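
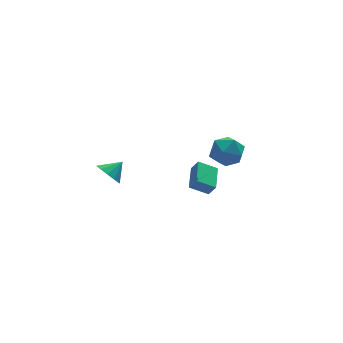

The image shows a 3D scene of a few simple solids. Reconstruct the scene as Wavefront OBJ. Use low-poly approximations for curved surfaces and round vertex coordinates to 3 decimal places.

v 1.254 -3.079 1.364
v 0.185 -2.727 1.994
v 1.998 -1.508 1.747
v 0.929 -1.156 2.377
v 1.571 -3.404 2.083
v 0.502 -3.052 2.713
v 2.315 -1.833 2.466
v 1.246 -1.481 3.096
v -4.279 -1.567 3.498
v -3.912 -1.084 2.819
v -3.321 -1.333 4.182
v -4.19 -0.755 3.097
v -4.496 -0.683 3.501
v -4.734 -0.892 3.905
v -4.827 -1.315 4.18
v -4.746 -1.818 4.238
v -4.517 -2.241 4.061
v -4.212 -2.45 3.706
v -3.929 -2.379 3.284
v -3.757 -2.05 2.931
v -3.75 -1.567 2.757
v 3.069 0.527 3.141
v 4.136 1.014 2.848
v 3.264 -0.774 1.692
v 4.331 -0.287 1.399
v 4.21 -0.897 2.436
v 4.089 -0.093 3.331
v 3.311 0.333 1.209
v 3.19 1.137 2.104
v 4.286 0.894 1.654
v 4.841 0.134 2.412
v 2.559 0.106 2.128
v 3.114 -0.654 2.886
f 2 4 1
f 5 2 1
f 1 4 3
f 3 5 1
f 2 8 4
f 6 2 5
f 6 8 2
f 4 8 3
f 7 5 3
f 3 8 7
f 7 6 5
f 8 6 7
f 10 9 12
f 10 12 11
f 12 9 13
f 12 13 11
f 13 9 14
f 13 14 11
f 14 9 15
f 14 15 11
f 15 9 16
f 15 16 11
f 16 9 17
f 16 17 11
f 17 9 18
f 17 18 11
f 18 9 19
f 18 19 11
f 19 9 20
f 19 20 11
f 20 9 21
f 20 21 11
f 21 9 10
f 21 10 11
f 22 33 27
f 22 27 23
f 22 23 29
f 22 29 32
f 22 32 33
f 23 27 31
f 27 33 26
f 33 32 24
f 32 29 28
f 29 23 30
f 25 31 26
f 25 26 24
f 25 24 28
f 25 28 30
f 25 30 31
f 26 31 27
f 24 26 33
f 28 24 32
f 30 28 29
f 31 30 23



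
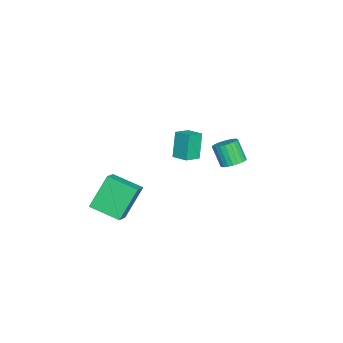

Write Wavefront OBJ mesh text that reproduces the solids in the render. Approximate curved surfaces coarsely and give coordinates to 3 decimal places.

v -2.791 0.793 -3.46
v -3.305 0.787 -2.19
v -2.406 1.5 -3.3
v -2.921 1.493 -2.03
v -2.119 0.367 -3.19
v -2.634 0.36 -1.92
v -1.735 1.073 -3.03
v -2.249 1.067 -1.76
v -0.387 3.45 -1.808
v 0.022 3.749 -1.524
v -0.305 3.288 -0.569
v -0.713 2.99 -0.852
v -0.152 3.893 -1.514
v -0.479 3.432 -0.559
v -0.363 3.969 -1.549
v -0.69 3.508 -0.594
v -0.576 3.967 -1.624
v -0.903 3.506 -0.668
v -0.761 3.886 -1.726
v -1.088 3.425 -0.771
v -0.889 3.738 -1.841
v -1.216 3.278 -0.885
v -0.94 3.547 -1.951
v -1.267 3.086 -0.995
v -0.907 3.341 -2.039
v -1.234 2.88 -1.083
v -0.795 3.152 -2.091
v -1.122 2.691 -1.136
v -0.621 3.008 -2.101
v -0.948 2.547 -1.146
v -0.41 2.932 -2.066
v -0.737 2.471 -1.111
v -0.197 2.934 -1.992
v -0.524 2.473 -1.036
v -0.012 3.015 -1.889
v -0.339 2.554 -0.934
v 0.116 3.162 -1.775
v -0.211 2.702 -0.819
v 0.167 3.354 -1.665
v -0.16 2.893 -0.709
v 0.134 3.56 -1.577
v -0.193 3.099 -0.621
v 2.708 -1.738 -3.137
v 1.918 -1.166 -1.707
v 2.959 -0.379 -3.542
v 2.169 0.193 -2.112
v 3.511 -1.753 -2.688
v 2.721 -1.181 -1.258
v 3.762 -0.394 -3.093
v 2.972 0.178 -1.663
f 2 4 1
f 5 2 1
f 1 4 3
f 3 5 1
f 2 8 4
f 6 2 5
f 6 8 2
f 4 8 3
f 7 5 3
f 3 8 7
f 7 6 5
f 8 6 7
f 10 9 13
f 10 13 11
f 11 13 14
f 11 14 12
f 13 9 15
f 13 15 14
f 14 15 16
f 14 16 12
f 15 9 17
f 15 17 16
f 16 17 18
f 16 18 12
f 17 9 19
f 17 19 18
f 18 19 20
f 18 20 12
f 19 9 21
f 19 21 20
f 20 21 22
f 20 22 12
f 21 9 23
f 21 23 22
f 22 23 24
f 22 24 12
f 23 9 25
f 23 25 24
f 24 25 26
f 24 26 12
f 25 9 27
f 25 27 26
f 26 27 28
f 26 28 12
f 27 9 29
f 27 29 28
f 28 29 30
f 28 30 12
f 29 9 31
f 29 31 30
f 30 31 32
f 30 32 12
f 31 9 33
f 31 33 32
f 32 33 34
f 32 34 12
f 33 9 35
f 33 35 34
f 34 35 36
f 34 36 12
f 35 9 37
f 35 37 36
f 36 37 38
f 36 38 12
f 37 9 39
f 37 39 38
f 38 39 40
f 38 40 12
f 39 9 41
f 39 41 40
f 40 41 42
f 40 42 12
f 41 9 10
f 41 10 42
f 42 10 11
f 42 11 12
f 44 46 43
f 47 44 43
f 43 46 45
f 45 47 43
f 44 50 46
f 48 44 47
f 48 50 44
f 46 50 45
f 49 47 45
f 45 50 49
f 49 48 47
f 50 48 49



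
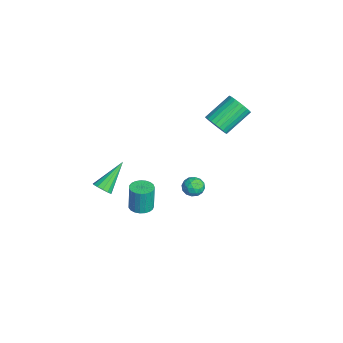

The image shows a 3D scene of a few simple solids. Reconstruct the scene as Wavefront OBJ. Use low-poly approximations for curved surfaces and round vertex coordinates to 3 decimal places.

v 2.558 -2.291 1.336
v 3.134 -1.91 1.35
v 3.057 -1.849 2.957
v 2.482 -2.229 2.944
v 2.93 -1.709 1.332
v 2.853 -1.648 2.939
v 2.662 -1.609 1.316
v 2.585 -1.548 2.923
v 2.376 -1.626 1.303
v 2.299 -1.565 2.91
v 2.121 -1.758 1.295
v 2.044 -1.697 2.902
v 1.942 -1.983 1.295
v 1.865 -1.922 2.902
v 1.87 -2.26 1.302
v 1.793 -2.199 2.909
v 1.917 -2.543 1.315
v 1.84 -2.482 2.922
v 2.074 -2.782 1.332
v 1.997 -2.721 2.939
v 2.316 -2.936 1.349
v 2.239 -2.875 2.956
v 2.599 -2.979 1.365
v 2.522 -2.918 2.972
v 2.875 -2.902 1.375
v 2.798 -2.841 2.982
v 3.097 -2.72 1.379
v 3.02 -2.659 2.986
v 3.225 -2.463 1.375
v 3.148 -2.402 2.982
v 3.238 -2.177 1.365
v 3.162 -2.116 2.972
v -1.569 1.608 -1.159
v -1.207 1.83 -0.597
v -1.113 0.57 -1.043
v -0.751 0.792 -0.481
v -1.451 0.727 -0.446
v -1.734 1.368 -0.517
v -0.586 1.032 -1.123
v -0.869 1.673 -1.194
v -0.6 1.474 -0.574
v -1.134 1.285 -0.156
v -1.186 1.115 -1.484
v -1.72 0.926 -1.066
v -1.429 1.81 -0.888
v -0.891 0.59 -0.752
v -1.303 0.552 -0.731
v -1.09 0.682 -0.401
v -1.738 1.539 -0.841
v -1.525 1.669 -0.511
v -1.668 1.021 -0.422
v -0.795 0.731 -1.129
v -0.582 0.861 -0.799
v -1.23 1.718 -1.239
v -1.017 1.848 -0.909
v -0.652 1.379 -1.218
v -0.859 1.731 -0.544
v -0.59 1.121 -0.476
v -0.494 1.262 -0.854
v -0.66 1.639 -0.896
v -1.173 1.62 -0.298
v -0.904 1.01 -0.23
v -1.316 0.972 -0.21
v -1.482 1.349 -0.252
v -0.816 1.411 -0.285
v -1.416 1.39 -1.41
v -1.147 0.78 -1.342
v -0.838 1.051 -1.388
v -1.004 1.428 -1.43
v -1.73 1.279 -1.164
v -1.461 0.669 -1.096
v -1.66 0.761 -0.744
v -1.826 1.138 -0.786
v -1.504 0.989 -1.355
v -2.527 2.703 3.311
v -1.964 2.565 3.905
v -2.729 4.079 4.983
v -3.293 4.217 4.389
v -1.807 2.778 3.717
v -2.573 4.292 4.795
v -1.76 2.979 3.468
v -2.526 4.493 4.546
v -1.83 3.138 3.195
v -2.596 4.652 4.273
v -2.006 3.231 2.939
v -2.772 4.745 4.017
v -2.261 3.244 2.74
v -3.027 4.758 3.818
v -2.557 3.174 2.628
v -3.323 4.688 3.706
v -2.848 3.033 2.62
v -3.614 4.547 3.698
v -3.091 2.841 2.717
v -3.856 4.355 3.795
v -3.247 2.628 2.905
v -4.013 4.142 3.983
v -3.294 2.427 3.154
v -4.06 3.941 4.232
v -3.224 2.268 3.427
v -3.99 3.782 4.505
v -3.048 2.175 3.683
v -3.814 3.689 4.761
v -2.793 2.162 3.882
v -3.559 3.676 4.96
v -2.497 2.232 3.994
v -3.263 3.746 5.072
v -2.206 2.373 4.002
v -2.972 3.887 5.08
v -0.202 -4.091 0.614
v 0.076 -4.383 1.085
v -1.158 -2.789 1.986
v 0.291 -4.125 0.989
v 0.349 -3.856 0.774
v 0.232 -3.661 0.508
v -0.022 -3.604 0.276
v -0.334 -3.701 0.151
v -0.603 -3.922 0.173
v -0.745 -4.197 0.335
v -0.715 -4.438 0.586
v -0.521 -4.57 0.845
v -0.226 -4.549 1.031
f 2 1 5
f 2 5 3
f 3 5 6
f 3 6 4
f 5 1 7
f 5 7 6
f 6 7 8
f 6 8 4
f 7 1 9
f 7 9 8
f 8 9 10
f 8 10 4
f 9 1 11
f 9 11 10
f 10 11 12
f 10 12 4
f 11 1 13
f 11 13 12
f 12 13 14
f 12 14 4
f 13 1 15
f 13 15 14
f 14 15 16
f 14 16 4
f 15 1 17
f 15 17 16
f 16 17 18
f 16 18 4
f 17 1 19
f 17 19 18
f 18 19 20
f 18 20 4
f 19 1 21
f 19 21 20
f 20 21 22
f 20 22 4
f 21 1 23
f 21 23 22
f 22 23 24
f 22 24 4
f 23 1 25
f 23 25 24
f 24 25 26
f 24 26 4
f 25 1 27
f 25 27 26
f 26 27 28
f 26 28 4
f 27 1 29
f 27 29 28
f 28 29 30
f 28 30 4
f 29 1 31
f 29 31 30
f 30 31 32
f 30 32 4
f 31 1 2
f 31 2 32
f 32 2 3
f 32 3 4
f 33 70 49
f 70 44 73
f 49 73 38
f 70 73 49
f 33 49 45
f 49 38 50
f 45 50 34
f 49 50 45
f 33 45 54
f 45 34 55
f 54 55 40
f 45 55 54
f 33 54 66
f 54 40 69
f 66 69 43
f 54 69 66
f 33 66 70
f 66 43 74
f 70 74 44
f 66 74 70
f 34 50 61
f 50 38 64
f 61 64 42
f 50 64 61
f 38 73 51
f 73 44 72
f 51 72 37
f 73 72 51
f 44 74 71
f 74 43 67
f 71 67 35
f 74 67 71
f 43 69 68
f 69 40 56
f 68 56 39
f 69 56 68
f 40 55 60
f 55 34 57
f 60 57 41
f 55 57 60
f 36 62 48
f 62 42 63
f 48 63 37
f 62 63 48
f 36 48 46
f 48 37 47
f 46 47 35
f 48 47 46
f 36 46 53
f 46 35 52
f 53 52 39
f 46 52 53
f 36 53 58
f 53 39 59
f 58 59 41
f 53 59 58
f 36 58 62
f 58 41 65
f 62 65 42
f 58 65 62
f 37 63 51
f 63 42 64
f 51 64 38
f 63 64 51
f 35 47 71
f 47 37 72
f 71 72 44
f 47 72 71
f 39 52 68
f 52 35 67
f 68 67 43
f 52 67 68
f 41 59 60
f 59 39 56
f 60 56 40
f 59 56 60
f 42 65 61
f 65 41 57
f 61 57 34
f 65 57 61
f 76 75 79
f 76 79 77
f 77 79 80
f 77 80 78
f 79 75 81
f 79 81 80
f 80 81 82
f 80 82 78
f 81 75 83
f 81 83 82
f 82 83 84
f 82 84 78
f 83 75 85
f 83 85 84
f 84 85 86
f 84 86 78
f 85 75 87
f 85 87 86
f 86 87 88
f 86 88 78
f 87 75 89
f 87 89 88
f 88 89 90
f 88 90 78
f 89 75 91
f 89 91 90
f 90 91 92
f 90 92 78
f 91 75 93
f 91 93 92
f 92 93 94
f 92 94 78
f 93 75 95
f 93 95 94
f 94 95 96
f 94 96 78
f 95 75 97
f 95 97 96
f 96 97 98
f 96 98 78
f 97 75 99
f 97 99 98
f 98 99 100
f 98 100 78
f 99 75 101
f 99 101 100
f 100 101 102
f 100 102 78
f 101 75 103
f 101 103 102
f 102 103 104
f 102 104 78
f 103 75 105
f 103 105 104
f 104 105 106
f 104 106 78
f 105 75 107
f 105 107 106
f 106 107 108
f 106 108 78
f 107 75 76
f 107 76 108
f 108 76 77
f 108 77 78
f 110 109 112
f 110 112 111
f 112 109 113
f 112 113 111
f 113 109 114
f 113 114 111
f 114 109 115
f 114 115 111
f 115 109 116
f 115 116 111
f 116 109 117
f 116 117 111
f 117 109 118
f 117 118 111
f 118 109 119
f 118 119 111
f 119 109 120
f 119 120 111
f 120 109 121
f 120 121 111
f 121 109 110
f 121 110 111



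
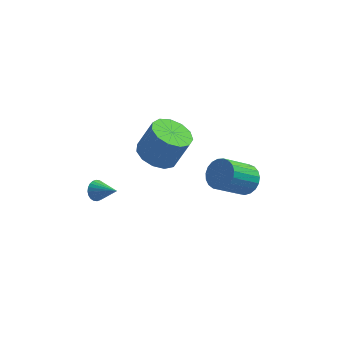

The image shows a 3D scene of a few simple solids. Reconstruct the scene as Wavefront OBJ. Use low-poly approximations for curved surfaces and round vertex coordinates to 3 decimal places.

v -0.002 3.389 -3.71
v 0.98 3.362 -4.157
v 1.705 3.563 -2.577
v 0.722 3.591 -2.13
v 0.81 3.946 -4.154
v 1.535 4.147 -2.574
v 0.382 4.353 -4.009
v 1.106 4.555 -2.429
v -0.169 4.455 -3.77
v 0.556 4.656 -2.19
v -0.666 4.218 -3.511
v 0.059 4.419 -1.931
v -0.953 3.718 -3.316
v -0.228 3.919 -1.736
v -0.938 3.114 -3.246
v -0.213 3.315 -1.666
v -0.626 2.597 -3.323
v 0.099 2.798 -1.743
v -0.116 2.332 -3.523
v 0.609 2.533 -1.943
v 0.43 2.402 -3.783
v 1.155 2.604 -2.203
v 0.839 2.786 -4.019
v 1.563 2.988 -2.439
v 4.243 2.609 -4.593
v 4.883 2.119 -4.322
v 3.697 1.282 -3.036
v 3.057 1.771 -3.307
v 4.912 2.402 -4.111
v 3.726 1.564 -2.825
v 4.825 2.72 -3.984
v 3.639 1.882 -2.698
v 4.638 3.019 -3.962
v 3.452 2.181 -2.676
v 4.382 3.247 -4.049
v 3.196 2.409 -2.763
v 4.103 3.365 -4.23
v 2.916 2.527 -2.944
v 3.847 3.352 -4.474
v 2.661 2.514 -3.188
v 3.661 3.21 -4.739
v 2.474 2.373 -3.453
v 3.574 2.965 -4.978
v 2.388 2.127 -3.692
v 3.604 2.658 -5.151
v 2.417 1.82 -3.865
v 3.744 2.343 -5.227
v 2.557 1.505 -3.941
v 3.97 2.073 -5.194
v 2.784 1.235 -3.908
v 4.244 1.896 -5.057
v 3.057 1.059 -3.77
v 4.517 1.843 -4.839
v 3.331 1.005 -3.553
v 4.743 1.922 -4.579
v 3.557 1.084 -3.293
v -2.552 0.462 -3.634
v -2.224 0.92 -3.722
v -1.548 -0.122 -2.946
v -2.324 0.975 -3.531
v -2.458 0.951 -3.355
v -2.607 0.853 -3.222
v -2.747 0.695 -3.151
v -2.857 0.502 -3.154
v -2.921 0.303 -3.23
v -2.929 0.128 -3.367
v -2.879 0.004 -3.545
v -2.78 -0.05 -3.737
v -2.646 -0.026 -3.912
v -2.497 0.072 -4.046
v -2.357 0.23 -4.116
v -2.246 0.423 -4.113
v -2.182 0.622 -4.038
v -2.175 0.797 -3.9
f 2 1 5
f 2 5 3
f 3 5 6
f 3 6 4
f 5 1 7
f 5 7 6
f 6 7 8
f 6 8 4
f 7 1 9
f 7 9 8
f 8 9 10
f 8 10 4
f 9 1 11
f 9 11 10
f 10 11 12
f 10 12 4
f 11 1 13
f 11 13 12
f 12 13 14
f 12 14 4
f 13 1 15
f 13 15 14
f 14 15 16
f 14 16 4
f 15 1 17
f 15 17 16
f 16 17 18
f 16 18 4
f 17 1 19
f 17 19 18
f 18 19 20
f 18 20 4
f 19 1 21
f 19 21 20
f 20 21 22
f 20 22 4
f 21 1 23
f 21 23 22
f 22 23 24
f 22 24 4
f 23 1 2
f 23 2 24
f 24 2 3
f 24 3 4
f 26 25 29
f 26 29 27
f 27 29 30
f 27 30 28
f 29 25 31
f 29 31 30
f 30 31 32
f 30 32 28
f 31 25 33
f 31 33 32
f 32 33 34
f 32 34 28
f 33 25 35
f 33 35 34
f 34 35 36
f 34 36 28
f 35 25 37
f 35 37 36
f 36 37 38
f 36 38 28
f 37 25 39
f 37 39 38
f 38 39 40
f 38 40 28
f 39 25 41
f 39 41 40
f 40 41 42
f 40 42 28
f 41 25 43
f 41 43 42
f 42 43 44
f 42 44 28
f 43 25 45
f 43 45 44
f 44 45 46
f 44 46 28
f 45 25 47
f 45 47 46
f 46 47 48
f 46 48 28
f 47 25 49
f 47 49 48
f 48 49 50
f 48 50 28
f 49 25 51
f 49 51 50
f 50 51 52
f 50 52 28
f 51 25 53
f 51 53 52
f 52 53 54
f 52 54 28
f 53 25 55
f 53 55 54
f 54 55 56
f 54 56 28
f 55 25 26
f 55 26 56
f 56 26 27
f 56 27 28
f 58 57 60
f 58 60 59
f 60 57 61
f 60 61 59
f 61 57 62
f 61 62 59
f 62 57 63
f 62 63 59
f 63 57 64
f 63 64 59
f 64 57 65
f 64 65 59
f 65 57 66
f 65 66 59
f 66 57 67
f 66 67 59
f 67 57 68
f 67 68 59
f 68 57 69
f 68 69 59
f 69 57 70
f 69 70 59
f 70 57 71
f 70 71 59
f 71 57 72
f 71 72 59
f 72 57 73
f 72 73 59
f 73 57 74
f 73 74 59
f 74 57 58
f 74 58 59



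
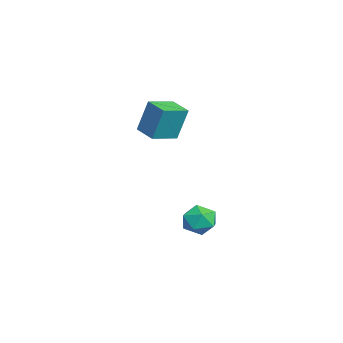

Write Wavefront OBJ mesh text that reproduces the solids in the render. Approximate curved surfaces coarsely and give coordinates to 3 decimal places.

v -1.015 0.897 -3.593
v -0.224 1.373 -3.304
v -0.116 -0.133 -4.356
v 0.675 0.343 -4.067
v 0.142 -0.144 -3.424
v -0.413 0.492 -2.952
v 0.073 0.748 -4.708
v -0.482 1.384 -4.236
v 0.449 1.281 -3.993
v 0.491 0.73 -3.2
v -0.831 0.51 -4.46
v -0.789 -0.041 -3.667
v -2.05 -2.319 1.373
v -1.973 -1.78 3.193
v -2.984 -1.147 1.065
v -2.907 -0.608 2.885
v -1.053 -1.592 1.115
v -0.976 -1.053 2.935
v -1.987 -0.42 0.807
v -1.91 0.119 2.627
f 1 12 6
f 1 6 2
f 1 2 8
f 1 8 11
f 1 11 12
f 2 6 10
f 6 12 5
f 12 11 3
f 11 8 7
f 8 2 9
f 4 10 5
f 4 5 3
f 4 3 7
f 4 7 9
f 4 9 10
f 5 10 6
f 3 5 12
f 7 3 11
f 9 7 8
f 10 9 2
f 14 16 13
f 17 14 13
f 13 16 15
f 15 17 13
f 14 20 16
f 18 14 17
f 18 20 14
f 16 20 15
f 19 17 15
f 15 20 19
f 19 18 17
f 20 18 19



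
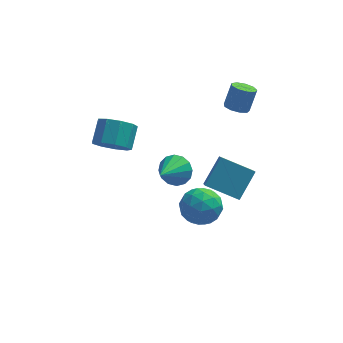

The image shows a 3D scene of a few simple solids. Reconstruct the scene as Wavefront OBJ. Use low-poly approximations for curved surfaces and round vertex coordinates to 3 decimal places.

v 0.703 1.903 -1.165
v 1.496 2.932 -0.051
v 0.698 3.066 -2.235
v 1.49 4.094 -1.121
v 2.29 1.346 -1.779
v 3.082 2.374 -0.665
v 2.284 2.508 -2.849
v 3.077 3.537 -1.735
v -3.61 3.189 0.742
v -2.882 2.676 1.127
v -2.582 3.698 1.923
v -3.31 4.211 1.538
v -2.665 3.02 0.603
v -2.365 4.042 1.399
v -2.89 3.443 0.144
v -2.59 4.465 0.94
v -3.452 3.747 -0.035
v -3.152 4.77 0.76
v -4.088 3.79 0.15
v -3.788 4.813 0.945
v -4.5 3.552 0.612
v -4.2 4.574 1.407
v -4.496 3.143 1.135
v -4.196 4.166 1.93
v -4.077 2.756 1.474
v -3.777 3.779 2.27
v -3.44 2.572 1.471
v -3.14 3.594 2.267
v -0.644 2.65 -0.693
v 0.017 2.67 -0.127
v -1.396 1.37 0.233
v -0.283 2.964 0.035
v -0.681 3.173 0.002
v -1.068 3.243 -0.217
v -1.342 3.154 -0.563
v -1.429 2.93 -0.944
v -1.305 2.631 -1.258
v -1.004 2.337 -1.42
v -0.607 2.127 -1.387
v -0.22 2.058 -1.168
v 0.054 2.147 -0.822
v 0.141 2.371 -0.441
v 2.217 3.636 3.04
v 2.819 3.57 2.869
v 3.186 4.018 3.989
v 2.583 4.084 4.16
v 2.677 3.962 2.759
v 3.044 4.409 3.879
v 2.319 4.201 2.781
v 2.686 4.649 3.9
v 1.913 4.176 2.924
v 2.28 4.624 4.043
v 1.65 3.898 3.121
v 2.016 4.346 4.241
v 1.651 3.498 3.281
v 2.018 3.946 4.4
v 1.917 3.162 3.328
v 2.284 3.61 4.447
v 2.323 3.048 3.24
v 2.69 3.496 4.36
v 2.68 3.21 3.059
v 3.046 3.657 4.179
v 0.426 -0.12 -0.279
v 1.031 -0.297 0.563
v -0.271 -1.663 -0.103
v 0.334 -1.84 0.739
v -0.438 -1.128 0.787
v -0.007 -0.174 0.678
v 0.767 -1.786 -0.218
v 1.198 -0.832 -0.327
v 1.242 -1.327 0.6
v 0.497 -0.92 1.221
v 0.263 -1.04 -0.761
v -0.482 -0.633 -0.14
v 0.789 -0.073 0.127
v -0.029 -1.887 0.333
v -0.483 -1.468 0.361
v -0.127 -1.572 0.856
v 0.179 -0.001 0.194
v 0.535 -0.105 0.689
v -0.328 -0.593 0.82
v 0.225 -1.855 -0.229
v 0.581 -1.959 0.266
v 0.887 -0.388 -0.396
v 1.243 -0.492 0.099
v 1.088 -1.367 -0.36
v 1.269 -0.783 0.643
v 0.86 -1.689 0.747
v 1.114 -1.657 0.184
v 1.367 -1.097 0.121
v 0.831 -0.543 1.008
v 0.422 -1.45 1.112
v -0.032 -1.031 1.14
v 0.221 -0.471 1.076
v 0.955 -1.149 1.03
v 0.338 -0.51 -0.652
v -0.071 -1.417 -0.548
v 0.539 -1.489 -0.616
v 0.792 -0.929 -0.68
v -0.1 -0.271 -0.287
v -0.509 -1.177 -0.183
v -0.607 -0.863 0.339
v -0.354 -0.303 0.276
v -0.195 -0.811 -0.57
f 2 4 1
f 5 2 1
f 1 4 3
f 3 5 1
f 2 8 4
f 6 2 5
f 6 8 2
f 4 8 3
f 7 5 3
f 3 8 7
f 7 6 5
f 8 6 7
f 10 9 13
f 10 13 11
f 11 13 14
f 11 14 12
f 13 9 15
f 13 15 14
f 14 15 16
f 14 16 12
f 15 9 17
f 15 17 16
f 16 17 18
f 16 18 12
f 17 9 19
f 17 19 18
f 18 19 20
f 18 20 12
f 19 9 21
f 19 21 20
f 20 21 22
f 20 22 12
f 21 9 23
f 21 23 22
f 22 23 24
f 22 24 12
f 23 9 25
f 23 25 24
f 24 25 26
f 24 26 12
f 25 9 27
f 25 27 26
f 26 27 28
f 26 28 12
f 27 9 10
f 27 10 28
f 28 10 11
f 28 11 12
f 30 29 32
f 30 32 31
f 32 29 33
f 32 33 31
f 33 29 34
f 33 34 31
f 34 29 35
f 34 35 31
f 35 29 36
f 35 36 31
f 36 29 37
f 36 37 31
f 37 29 38
f 37 38 31
f 38 29 39
f 38 39 31
f 39 29 40
f 39 40 31
f 40 29 41
f 40 41 31
f 41 29 42
f 41 42 31
f 42 29 30
f 42 30 31
f 44 43 47
f 44 47 45
f 45 47 48
f 45 48 46
f 47 43 49
f 47 49 48
f 48 49 50
f 48 50 46
f 49 43 51
f 49 51 50
f 50 51 52
f 50 52 46
f 51 43 53
f 51 53 52
f 52 53 54
f 52 54 46
f 53 43 55
f 53 55 54
f 54 55 56
f 54 56 46
f 55 43 57
f 55 57 56
f 56 57 58
f 56 58 46
f 57 43 59
f 57 59 58
f 58 59 60
f 58 60 46
f 59 43 61
f 59 61 60
f 60 61 62
f 60 62 46
f 61 43 44
f 61 44 62
f 62 44 45
f 62 45 46
f 63 100 79
f 100 74 103
f 79 103 68
f 100 103 79
f 63 79 75
f 79 68 80
f 75 80 64
f 79 80 75
f 63 75 84
f 75 64 85
f 84 85 70
f 75 85 84
f 63 84 96
f 84 70 99
f 96 99 73
f 84 99 96
f 63 96 100
f 96 73 104
f 100 104 74
f 96 104 100
f 64 80 91
f 80 68 94
f 91 94 72
f 80 94 91
f 68 103 81
f 103 74 102
f 81 102 67
f 103 102 81
f 74 104 101
f 104 73 97
f 101 97 65
f 104 97 101
f 73 99 98
f 99 70 86
f 98 86 69
f 99 86 98
f 70 85 90
f 85 64 87
f 90 87 71
f 85 87 90
f 66 92 78
f 92 72 93
f 78 93 67
f 92 93 78
f 66 78 76
f 78 67 77
f 76 77 65
f 78 77 76
f 66 76 83
f 76 65 82
f 83 82 69
f 76 82 83
f 66 83 88
f 83 69 89
f 88 89 71
f 83 89 88
f 66 88 92
f 88 71 95
f 92 95 72
f 88 95 92
f 67 93 81
f 93 72 94
f 81 94 68
f 93 94 81
f 65 77 101
f 77 67 102
f 101 102 74
f 77 102 101
f 69 82 98
f 82 65 97
f 98 97 73
f 82 97 98
f 71 89 90
f 89 69 86
f 90 86 70
f 89 86 90
f 72 95 91
f 95 71 87
f 91 87 64
f 95 87 91



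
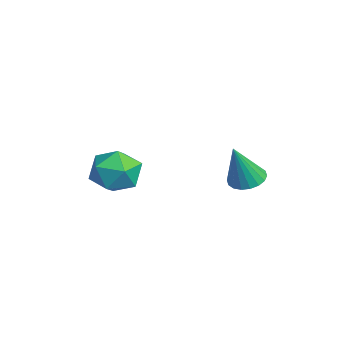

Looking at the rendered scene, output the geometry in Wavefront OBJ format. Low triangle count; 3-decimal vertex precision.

v -0.939 -0.487 -0.218
v -0.41 -0.864 -1.275
v -1.83 -2.276 -0.025
v -1.301 -2.653 -1.082
v -0.604 -2.461 -0.074
v -0.053 -1.355 -0.193
v -2.187 -1.785 -1.107
v -1.636 -0.679 -1.226
v -1.181 -1.666 -1.825
v -0.203 -2.084 -1.186
v -2.037 -1.056 -0.114
v -1.059 -1.474 0.525
v 1.376 3.359 -0.301
v 2.145 3.66 -0.386
v 1.864 2.661 1.641
v 1.961 3.944 -0.238
v 1.662 4.112 -0.102
v 1.306 4.131 -0.006
v 0.963 3.997 0.032
v 0.703 3.737 0.004
v 0.576 3.402 -0.084
v 0.607 3.058 -0.215
v 0.79 2.774 -0.364
v 1.09 2.605 -0.499
v 1.446 2.586 -0.596
v 1.788 2.72 -0.634
v 2.049 2.98 -0.606
v 2.176 3.316 -0.517
f 1 12 6
f 1 6 2
f 1 2 8
f 1 8 11
f 1 11 12
f 2 6 10
f 6 12 5
f 12 11 3
f 11 8 7
f 8 2 9
f 4 10 5
f 4 5 3
f 4 3 7
f 4 7 9
f 4 9 10
f 5 10 6
f 3 5 12
f 7 3 11
f 9 7 8
f 10 9 2
f 14 13 16
f 14 16 15
f 16 13 17
f 16 17 15
f 17 13 18
f 17 18 15
f 18 13 19
f 18 19 15
f 19 13 20
f 19 20 15
f 20 13 21
f 20 21 15
f 21 13 22
f 21 22 15
f 22 13 23
f 22 23 15
f 23 13 24
f 23 24 15
f 24 13 25
f 24 25 15
f 25 13 26
f 25 26 15
f 26 13 27
f 26 27 15
f 27 13 28
f 27 28 15
f 28 13 14
f 28 14 15



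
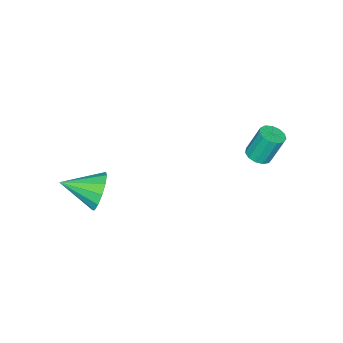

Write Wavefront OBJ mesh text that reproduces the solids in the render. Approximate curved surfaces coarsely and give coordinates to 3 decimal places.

v 1.884 -2.437 -0.333
v 2.462 -2.384 -1.22
v 2.916 -3.883 0.253
v 2.732 -2.03 -0.821
v 2.733 -1.805 -0.268
v 2.464 -1.781 0.265
v 2.011 -1.966 0.608
v 1.518 -2.3 0.652
v 1.141 -2.677 0.384
v 1 -2.979 -0.112
v 1.14 -3.109 -0.678
v 1.516 -3.025 -1.135
v 2.009 -2.755 -1.336
v -3.573 2.291 1.02
v -2.956 2.193 1.198
v -3.31 2.69 2.699
v -3.927 2.789 2.52
v -2.975 2.539 1.079
v -3.329 3.036 2.58
v -3.184 2.806 0.941
v -3.538 3.303 2.442
v -3.516 2.91 0.828
v -3.871 3.407 2.329
v -3.867 2.817 0.776
v -4.221 3.315 2.277
v -4.124 2.558 0.801
v -4.478 3.055 2.302
v -4.206 2.214 0.896
v -4.561 2.711 2.396
v -4.087 1.894 1.03
v -4.442 2.391 2.53
v -3.805 1.701 1.161
v -4.159 2.198 2.661
v -3.449 1.695 1.247
v -3.803 2.192 2.747
v -3.132 1.878 1.261
v -3.487 2.376 2.761
f 2 1 4
f 2 4 3
f 4 1 5
f 4 5 3
f 5 1 6
f 5 6 3
f 6 1 7
f 6 7 3
f 7 1 8
f 7 8 3
f 8 1 9
f 8 9 3
f 9 1 10
f 9 10 3
f 10 1 11
f 10 11 3
f 11 1 12
f 11 12 3
f 12 1 13
f 12 13 3
f 13 1 2
f 13 2 3
f 15 14 18
f 15 18 16
f 16 18 19
f 16 19 17
f 18 14 20
f 18 20 19
f 19 20 21
f 19 21 17
f 20 14 22
f 20 22 21
f 21 22 23
f 21 23 17
f 22 14 24
f 22 24 23
f 23 24 25
f 23 25 17
f 24 14 26
f 24 26 25
f 25 26 27
f 25 27 17
f 26 14 28
f 26 28 27
f 27 28 29
f 27 29 17
f 28 14 30
f 28 30 29
f 29 30 31
f 29 31 17
f 30 14 32
f 30 32 31
f 31 32 33
f 31 33 17
f 32 14 34
f 32 34 33
f 33 34 35
f 33 35 17
f 34 14 36
f 34 36 35
f 35 36 37
f 35 37 17
f 36 14 15
f 36 15 37
f 37 15 16
f 37 16 17



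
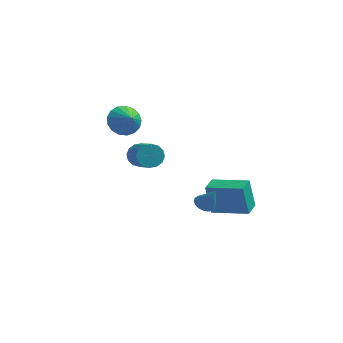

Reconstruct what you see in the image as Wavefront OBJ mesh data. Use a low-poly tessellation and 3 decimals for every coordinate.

v 2.355 -3.094 -1.073
v 2.901 -2.833 -1.308
v 2.965 -3.266 0.153
v 2.759 -2.603 -1.205
v 2.537 -2.47 -1.076
v 2.279 -2.461 -0.946
v 2.035 -2.577 -0.841
v 1.855 -2.796 -0.782
v 1.774 -3.074 -0.781
v 1.808 -3.355 -0.837
v 1.95 -3.585 -0.94
v 2.172 -3.718 -1.069
v 2.431 -3.727 -1.199
v 2.674 -3.611 -1.304
v 2.854 -3.392 -1.363
v 2.935 -3.115 -1.365
v 2.351 -1.711 -2.775
v 1.965 -1.617 -0.876
v 2.448 -0.626 -2.809
v 2.061 -0.532 -0.911
v 4.499 -1.888 -2.329
v 4.112 -1.794 -0.431
v 4.595 -0.803 -2.364
v 4.209 -0.709 -0.465
v -2.815 1.973 -1.406
v -2.388 1.769 -2.088
v -1.339 0.243 -0.976
v -1.765 0.447 -0.294
v -2.152 2.072 -1.896
v -1.103 0.546 -0.784
v -2.093 2.348 -1.572
v -1.044 0.822 -0.46
v -2.228 2.524 -1.204
v -1.178 0.998 -0.092
v -2.52 2.552 -0.89
v -1.47 1.026 0.222
v -2.891 2.425 -0.714
v -1.841 0.899 0.398
v -3.241 2.177 -0.724
v -2.192 0.651 0.388
v -3.477 1.874 -0.916
v -2.428 0.348 0.196
v -3.536 1.598 -1.24
v -2.487 0.072 -0.128
v -3.402 1.422 -1.608
v -2.352 -0.104 -0.496
v -3.11 1.394 -1.922
v -2.06 -0.132 -0.81
v -2.739 1.521 -2.098
v -1.689 -0.005 -0.986
v -3.811 2.101 1.242
v -3.137 1.929 0.442
v -3.129 1.439 1.958
v -2.959 2.35 0.662
v -2.977 2.714 1.014
v -3.185 2.938 1.419
v -3.537 2.97 1.783
v -3.952 2.803 2.023
v -4.334 2.475 2.084
v -4.596 2.061 1.952
v -4.679 1.656 1.657
v -4.562 1.354 1.267
v -4.274 1.222 0.871
v -3.879 1.292 0.56
v -3.469 1.547 0.405
f 2 1 4
f 2 4 3
f 4 1 5
f 4 5 3
f 5 1 6
f 5 6 3
f 6 1 7
f 6 7 3
f 7 1 8
f 7 8 3
f 8 1 9
f 8 9 3
f 9 1 10
f 9 10 3
f 10 1 11
f 10 11 3
f 11 1 12
f 11 12 3
f 12 1 13
f 12 13 3
f 13 1 14
f 13 14 3
f 14 1 15
f 14 15 3
f 15 1 16
f 15 16 3
f 16 1 2
f 16 2 3
f 18 20 17
f 21 18 17
f 17 20 19
f 19 21 17
f 18 24 20
f 22 18 21
f 22 24 18
f 20 24 19
f 23 21 19
f 19 24 23
f 23 22 21
f 24 22 23
f 26 25 29
f 26 29 27
f 27 29 30
f 27 30 28
f 29 25 31
f 29 31 30
f 30 31 32
f 30 32 28
f 31 25 33
f 31 33 32
f 32 33 34
f 32 34 28
f 33 25 35
f 33 35 34
f 34 35 36
f 34 36 28
f 35 25 37
f 35 37 36
f 36 37 38
f 36 38 28
f 37 25 39
f 37 39 38
f 38 39 40
f 38 40 28
f 39 25 41
f 39 41 40
f 40 41 42
f 40 42 28
f 41 25 43
f 41 43 42
f 42 43 44
f 42 44 28
f 43 25 45
f 43 45 44
f 44 45 46
f 44 46 28
f 45 25 47
f 45 47 46
f 46 47 48
f 46 48 28
f 47 25 49
f 47 49 48
f 48 49 50
f 48 50 28
f 49 25 26
f 49 26 50
f 50 26 27
f 50 27 28
f 52 51 54
f 52 54 53
f 54 51 55
f 54 55 53
f 55 51 56
f 55 56 53
f 56 51 57
f 56 57 53
f 57 51 58
f 57 58 53
f 58 51 59
f 58 59 53
f 59 51 60
f 59 60 53
f 60 51 61
f 60 61 53
f 61 51 62
f 61 62 53
f 62 51 63
f 62 63 53
f 63 51 64
f 63 64 53
f 64 51 65
f 64 65 53
f 65 51 52
f 65 52 53



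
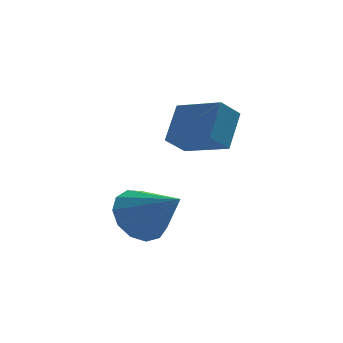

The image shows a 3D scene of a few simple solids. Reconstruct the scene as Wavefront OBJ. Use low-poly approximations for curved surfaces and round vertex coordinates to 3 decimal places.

v -1.171 1.768 1.718
v -1.839 1.408 2.353
v -0.645 2.69 2.792
v -1.314 2.33 3.428
v -0.046 0.55 2.212
v -0.715 0.19 2.848
v 0.479 1.472 3.287
v -0.189 1.112 3.922
v -2.77 0.312 -0.262
v -1.906 0.852 -0.473
v -1.77 -0.852 0.842
v -2.143 1.1 0.002
v -2.579 1.097 0.394
v -3.075 0.845 0.578
v -3.475 0.424 0.495
v -3.65 -0.032 0.172
v -3.546 -0.379 -0.289
v -3.195 -0.507 -0.741
v -2.71 -0.374 -1.041
v -2.243 -0.024 -1.093
v -1.943 0.434 -0.882
f 2 4 1
f 5 2 1
f 1 4 3
f 3 5 1
f 2 8 4
f 6 2 5
f 6 8 2
f 4 8 3
f 7 5 3
f 3 8 7
f 7 6 5
f 8 6 7
f 10 9 12
f 10 12 11
f 12 9 13
f 12 13 11
f 13 9 14
f 13 14 11
f 14 9 15
f 14 15 11
f 15 9 16
f 15 16 11
f 16 9 17
f 16 17 11
f 17 9 18
f 17 18 11
f 18 9 19
f 18 19 11
f 19 9 20
f 19 20 11
f 20 9 21
f 20 21 11
f 21 9 10
f 21 10 11



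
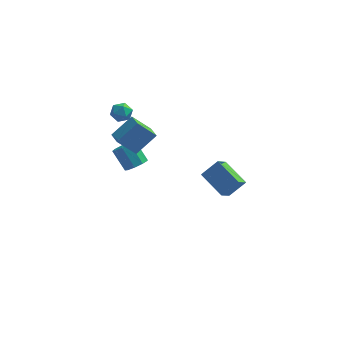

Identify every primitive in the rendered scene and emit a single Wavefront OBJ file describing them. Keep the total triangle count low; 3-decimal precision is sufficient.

v -1.879 2.977 -3.608
v -1.296 3.039 -3.226
v -2.037 3.644 -2.19
v -2.621 3.583 -2.572
v -1.356 3.429 -3.497
v -2.097 4.034 -2.462
v -1.661 3.608 -3.82
v -2.402 4.213 -2.785
v -2.068 3.492 -4.044
v -2.81 4.097 -3.008
v -2.387 3.135 -4.063
v -3.128 3.74 -3.028
v -2.468 2.704 -3.87
v -3.21 3.31 -2.834
v -2.274 2.402 -3.554
v -3.015 3.007 -2.518
v -1.895 2.368 -3.263
v -2.636 2.974 -2.228
v -1.509 2.62 -3.133
v -2.25 3.225 -2.098
v -2.418 2.79 1.673
v -1.953 2.37 1.492
v -3.127 2.25 1.108
v -2.662 1.83 0.927
v -2.866 1.843 1.546
v -2.428 2.177 1.895
v -2.652 2.443 0.705
v -2.214 2.777 1.054
v -2.098 2.156 0.893
v -2.23 1.785 1.413
v -2.85 2.835 1.187
v -2.982 2.464 1.707
v 3.19 -4.313 1.03
v 2.106 -3.301 1.63
v 3.516 -3.553 0.335
v 2.432 -2.541 0.935
v 3.968 -3.939 1.805
v 2.884 -2.927 2.405
v 4.294 -3.179 1.11
v 3.21 -2.167 1.71
v -1.687 1.438 -1.277
v -2.645 1.191 -0.163
v -2.083 2.253 -1.437
v -3.041 2.006 -0.323
v -0.699 2.114 -0.277
v -1.657 1.867 0.837
v -1.095 2.929 -0.437
v -2.053 2.682 0.677
f 2 1 5
f 2 5 3
f 3 5 6
f 3 6 4
f 5 1 7
f 5 7 6
f 6 7 8
f 6 8 4
f 7 1 9
f 7 9 8
f 8 9 10
f 8 10 4
f 9 1 11
f 9 11 10
f 10 11 12
f 10 12 4
f 11 1 13
f 11 13 12
f 12 13 14
f 12 14 4
f 13 1 15
f 13 15 14
f 14 15 16
f 14 16 4
f 15 1 17
f 15 17 16
f 16 17 18
f 16 18 4
f 17 1 19
f 17 19 18
f 18 19 20
f 18 20 4
f 19 1 2
f 19 2 20
f 20 2 3
f 20 3 4
f 21 32 26
f 21 26 22
f 21 22 28
f 21 28 31
f 21 31 32
f 22 26 30
f 26 32 25
f 32 31 23
f 31 28 27
f 28 22 29
f 24 30 25
f 24 25 23
f 24 23 27
f 24 27 29
f 24 29 30
f 25 30 26
f 23 25 32
f 27 23 31
f 29 27 28
f 30 29 22
f 34 36 33
f 37 34 33
f 33 36 35
f 35 37 33
f 34 40 36
f 38 34 37
f 38 40 34
f 36 40 35
f 39 37 35
f 35 40 39
f 39 38 37
f 40 38 39
f 42 44 41
f 45 42 41
f 41 44 43
f 43 45 41
f 42 48 44
f 46 42 45
f 46 48 42
f 44 48 43
f 47 45 43
f 43 48 47
f 47 46 45
f 48 46 47



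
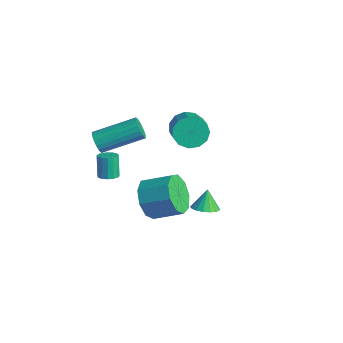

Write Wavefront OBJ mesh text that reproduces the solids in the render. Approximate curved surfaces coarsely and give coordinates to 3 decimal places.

v -3.608 -3.26 0.882
v -3.377 -3.585 1.344
v -2.401 -1.784 2.12
v -2.632 -1.46 1.658
v -3.185 -3.606 1.154
v -2.209 -1.806 1.929
v -3.077 -3.56 0.909
v -2.101 -1.759 1.685
v -3.074 -3.454 0.659
v -2.098 -1.653 1.435
v -3.177 -3.309 0.453
v -2.201 -1.509 1.229
v -3.365 -3.155 0.333
v -2.389 -1.355 1.108
v -3.601 -3.022 0.321
v -2.625 -1.221 1.096
v -3.839 -2.936 0.42
v -2.863 -1.135 1.196
v -4.031 -2.914 0.611
v -3.055 -1.114 1.386
v -4.139 -2.961 0.855
v -3.163 -1.16 1.631
v -4.142 -3.067 1.105
v -3.166 -1.266 1.881
v -4.039 -3.211 1.311
v -3.063 -1.411 2.087
v -3.851 -3.365 1.432
v -2.875 -1.565 2.207
v -3.615 -3.499 1.444
v -2.639 -1.698 2.219
v 0.37 -3.307 -0.296
v 1.089 -3.598 -1.033
v 2.128 -2.684 -0.381
v 1.41 -2.393 0.356
v 0.718 -3.011 -1.264
v 1.757 -2.097 -0.612
v 0.184 -2.563 -1.042
v 1.223 -1.649 -0.39
v -0.263 -2.462 -0.471
v 0.776 -1.548 0.182
v -0.413 -2.757 0.182
v 0.626 -1.843 0.834
v -0.197 -3.309 0.611
v 0.842 -2.395 1.263
v 0.285 -3.86 0.616
v 1.324 -2.946 1.268
v 0.807 -4.152 0.194
v 1.846 -3.239 0.846
v 1.124 -4.049 -0.458
v 2.164 -3.135 0.195
v -4.663 2.891 -2.256
v -4.156 3.657 -2.297
v -2.83 2.835 -1.266
v -3.337 2.069 -1.224
v -4.455 3.703 -1.876
v -3.129 2.881 -0.845
v -4.82 3.491 -1.576
v -3.494 2.669 -0.544
v -5.135 3.088 -1.491
v -3.81 2.266 -0.46
v -5.301 2.623 -1.649
v -3.975 1.801 -0.618
v -5.264 2.243 -2
v -3.938 1.421 -0.969
v -5.036 2.069 -2.432
v -3.71 1.247 -1.401
v -4.689 2.156 -2.808
v -3.364 1.334 -1.776
v -4.335 2.476 -3.008
v -3.009 1.654 -1.977
v -4.084 2.928 -2.97
v -2.758 2.106 -1.939
v -4.017 3.369 -2.705
v -2.692 2.547 -1.674
v -2.872 -3.189 -1.174
v -2.423 -2.981 -1.052
v -2.858 -2.683 0.037
v -3.308 -2.891 -0.086
v -2.562 -2.785 -1.161
v -2.997 -2.487 -0.072
v -2.783 -2.697 -1.274
v -3.219 -2.399 -0.185
v -3.029 -2.741 -1.36
v -3.464 -2.442 -0.271
v -3.233 -2.905 -1.396
v -3.668 -2.606 -0.308
v -3.34 -3.145 -1.373
v -3.775 -2.847 -0.285
v -3.322 -3.397 -1.297
v -3.757 -3.099 -0.208
v -3.183 -3.593 -1.188
v -3.618 -3.295 -0.099
v -2.961 -3.681 -1.075
v -3.397 -3.383 0.014
v -2.716 -3.638 -0.989
v -3.151 -3.339 0.1
v -2.512 -3.474 -0.952
v -2.947 -3.175 0.136
v -2.405 -3.233 -0.975
v -2.84 -2.935 0.113
v -0.637 0.796 -4.364
v -0.058 1.207 -4.342
v -0.963 1.204 -3.396
v -0.289 1.4 -4.501
v -0.599 1.454 -4.628
v -0.918 1.357 -4.695
v -1.172 1.132 -4.686
v -1.304 0.83 -4.604
v -1.283 0.52 -4.466
v -1.114 0.274 -4.305
v -0.835 0.147 -4.157
v -0.511 0.168 -4.057
v -0.216 0.334 -4.027
v -0.017 0.605 -4.075
v 0.04 0.921 -4.188
f 2 1 5
f 2 5 3
f 3 5 6
f 3 6 4
f 5 1 7
f 5 7 6
f 6 7 8
f 6 8 4
f 7 1 9
f 7 9 8
f 8 9 10
f 8 10 4
f 9 1 11
f 9 11 10
f 10 11 12
f 10 12 4
f 11 1 13
f 11 13 12
f 12 13 14
f 12 14 4
f 13 1 15
f 13 15 14
f 14 15 16
f 14 16 4
f 15 1 17
f 15 17 16
f 16 17 18
f 16 18 4
f 17 1 19
f 17 19 18
f 18 19 20
f 18 20 4
f 19 1 21
f 19 21 20
f 20 21 22
f 20 22 4
f 21 1 23
f 21 23 22
f 22 23 24
f 22 24 4
f 23 1 25
f 23 25 24
f 24 25 26
f 24 26 4
f 25 1 27
f 25 27 26
f 26 27 28
f 26 28 4
f 27 1 29
f 27 29 28
f 28 29 30
f 28 30 4
f 29 1 2
f 29 2 30
f 30 2 3
f 30 3 4
f 32 31 35
f 32 35 33
f 33 35 36
f 33 36 34
f 35 31 37
f 35 37 36
f 36 37 38
f 36 38 34
f 37 31 39
f 37 39 38
f 38 39 40
f 38 40 34
f 39 31 41
f 39 41 40
f 40 41 42
f 40 42 34
f 41 31 43
f 41 43 42
f 42 43 44
f 42 44 34
f 43 31 45
f 43 45 44
f 44 45 46
f 44 46 34
f 45 31 47
f 45 47 46
f 46 47 48
f 46 48 34
f 47 31 49
f 47 49 48
f 48 49 50
f 48 50 34
f 49 31 32
f 49 32 50
f 50 32 33
f 50 33 34
f 52 51 55
f 52 55 53
f 53 55 56
f 53 56 54
f 55 51 57
f 55 57 56
f 56 57 58
f 56 58 54
f 57 51 59
f 57 59 58
f 58 59 60
f 58 60 54
f 59 51 61
f 59 61 60
f 60 61 62
f 60 62 54
f 61 51 63
f 61 63 62
f 62 63 64
f 62 64 54
f 63 51 65
f 63 65 64
f 64 65 66
f 64 66 54
f 65 51 67
f 65 67 66
f 66 67 68
f 66 68 54
f 67 51 69
f 67 69 68
f 68 69 70
f 68 70 54
f 69 51 71
f 69 71 70
f 70 71 72
f 70 72 54
f 71 51 73
f 71 73 72
f 72 73 74
f 72 74 54
f 73 51 52
f 73 52 74
f 74 52 53
f 74 53 54
f 76 75 79
f 76 79 77
f 77 79 80
f 77 80 78
f 79 75 81
f 79 81 80
f 80 81 82
f 80 82 78
f 81 75 83
f 81 83 82
f 82 83 84
f 82 84 78
f 83 75 85
f 83 85 84
f 84 85 86
f 84 86 78
f 85 75 87
f 85 87 86
f 86 87 88
f 86 88 78
f 87 75 89
f 87 89 88
f 88 89 90
f 88 90 78
f 89 75 91
f 89 91 90
f 90 91 92
f 90 92 78
f 91 75 93
f 91 93 92
f 92 93 94
f 92 94 78
f 93 75 95
f 93 95 94
f 94 95 96
f 94 96 78
f 95 75 97
f 95 97 96
f 96 97 98
f 96 98 78
f 97 75 99
f 97 99 98
f 98 99 100
f 98 100 78
f 99 75 76
f 99 76 100
f 100 76 77
f 100 77 78
f 102 101 104
f 102 104 103
f 104 101 105
f 104 105 103
f 105 101 106
f 105 106 103
f 106 101 107
f 106 107 103
f 107 101 108
f 107 108 103
f 108 101 109
f 108 109 103
f 109 101 110
f 109 110 103
f 110 101 111
f 110 111 103
f 111 101 112
f 111 112 103
f 112 101 113
f 112 113 103
f 113 101 114
f 113 114 103
f 114 101 115
f 114 115 103
f 115 101 102
f 115 102 103



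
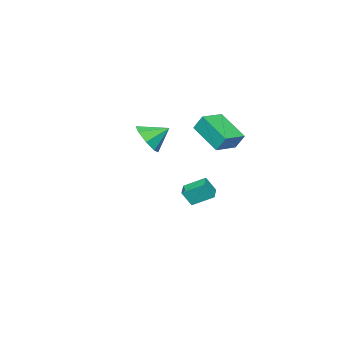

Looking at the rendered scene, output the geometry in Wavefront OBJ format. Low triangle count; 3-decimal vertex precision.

v -3.393 -1.726 1.106
v -3.468 -1.26 1.907
v -3.124 -0.151 0.214
v -3.199 0.315 1.015
v -2.161 -1.835 1.285
v -2.236 -1.369 2.086
v -1.892 -0.26 0.393
v -1.967 0.206 1.194
v 2.276 -0.676 2.247
v 2.873 -0.631 2.879
v 1.564 -0.024 2.873
v 2.933 -0.138 2.434
v 2.609 0.039 1.881
v 2.089 -0.202 1.542
v 1.679 -0.721 1.616
v 1.618 -1.214 2.06
v 1.942 -1.391 2.614
v 2.462 -1.15 2.953
v -4.065 -3.43 -4.33
v -4.616 -2.507 -3.713
v -3.368 -2.952 -4.424
v -3.919 -2.029 -3.807
v -3.721 -3.771 -3.513
v -4.272 -2.848 -2.896
v -3.024 -3.293 -3.607
v -3.575 -2.37 -2.99
f 2 4 1
f 5 2 1
f 1 4 3
f 3 5 1
f 2 8 4
f 6 2 5
f 6 8 2
f 4 8 3
f 7 5 3
f 3 8 7
f 7 6 5
f 8 6 7
f 10 9 12
f 10 12 11
f 12 9 13
f 12 13 11
f 13 9 14
f 13 14 11
f 14 9 15
f 14 15 11
f 15 9 16
f 15 16 11
f 16 9 17
f 16 17 11
f 17 9 18
f 17 18 11
f 18 9 10
f 18 10 11
f 20 22 19
f 23 20 19
f 19 22 21
f 21 23 19
f 20 26 22
f 24 20 23
f 24 26 20
f 22 26 21
f 25 23 21
f 21 26 25
f 25 24 23
f 26 24 25



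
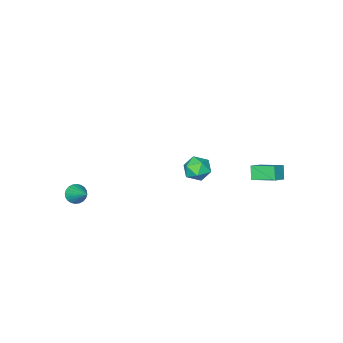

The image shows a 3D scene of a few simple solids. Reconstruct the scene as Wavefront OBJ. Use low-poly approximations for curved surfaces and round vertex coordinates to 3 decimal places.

v 3.254 -4.21 -3.335
v 3.703 -4.066 -3.69
v 3.566 -2.93 -2.425
v 3.529 -3.953 -3.789
v 3.313 -3.879 -3.82
v 3.089 -3.855 -3.776
v 2.889 -3.886 -3.666
v 2.745 -3.965 -3.504
v 2.679 -4.082 -3.317
v 2.7 -4.218 -3.133
v 2.806 -4.353 -2.979
v 2.98 -4.466 -2.88
v 3.195 -4.54 -2.849
v 3.42 -4.564 -2.893
v 3.62 -4.534 -3.004
v 3.764 -4.454 -3.165
v 3.83 -4.338 -3.352
v 3.809 -4.201 -3.536
v -3.616 1.778 -2.281
v -3.924 1.41 -1.592
v -4.074 2.963 -1.855
v -4.382 2.595 -1.165
v -2.838 1.925 -1.855
v -3.146 1.557 -1.165
v -3.296 3.11 -1.428
v -3.604 2.742 -0.739
v 0.947 2.408 0.449
v 1.321 2.543 1.094
v 0.359 1.477 0.986
v 0.733 1.612 1.631
v 0.214 2.105 1.383
v 0.578 2.68 1.051
v 1.102 1.34 1.029
v 1.466 1.915 0.697
v 1.417 1.883 1.452
v 0.868 2.356 1.671
v 0.812 1.664 0.409
v 0.263 2.137 0.628
f 2 1 4
f 2 4 3
f 4 1 5
f 4 5 3
f 5 1 6
f 5 6 3
f 6 1 7
f 6 7 3
f 7 1 8
f 7 8 3
f 8 1 9
f 8 9 3
f 9 1 10
f 9 10 3
f 10 1 11
f 10 11 3
f 11 1 12
f 11 12 3
f 12 1 13
f 12 13 3
f 13 1 14
f 13 14 3
f 14 1 15
f 14 15 3
f 15 1 16
f 15 16 3
f 16 1 17
f 16 17 3
f 17 1 18
f 17 18 3
f 18 1 2
f 18 2 3
f 20 22 19
f 23 20 19
f 19 22 21
f 21 23 19
f 20 26 22
f 24 20 23
f 24 26 20
f 22 26 21
f 25 23 21
f 21 26 25
f 25 24 23
f 26 24 25
f 27 38 32
f 27 32 28
f 27 28 34
f 27 34 37
f 27 37 38
f 28 32 36
f 32 38 31
f 38 37 29
f 37 34 33
f 34 28 35
f 30 36 31
f 30 31 29
f 30 29 33
f 30 33 35
f 30 35 36
f 31 36 32
f 29 31 38
f 33 29 37
f 35 33 34
f 36 35 28



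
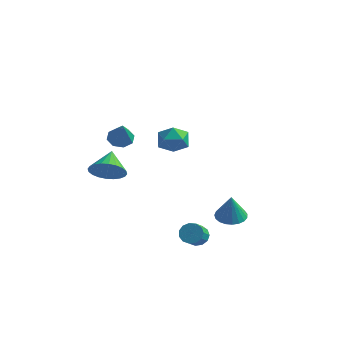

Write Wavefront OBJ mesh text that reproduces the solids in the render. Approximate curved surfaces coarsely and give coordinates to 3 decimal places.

v -1.844 -2.311 3.25
v -1.344 -1.809 3.292
v -1.276 -2.989 4.57
v -1.797 -1.673 3.557
v -2.279 -1.91 3.643
v -2.506 -2.382 3.498
v -2.345 -2.812 3.208
v -1.891 -2.949 2.942
v -1.41 -2.712 2.857
v -1.183 -2.24 3.001
v 1.948 2.36 -3.724
v 2.428 1.655 -3.897
v 2.112 2.08 -2.136
v 2.68 1.915 -3.877
v 2.805 2.251 -3.831
v 2.782 2.606 -3.766
v 2.615 2.919 -3.694
v 2.332 3.135 -3.626
v 1.984 3.217 -3.576
v 1.629 3.151 -3.551
v 1.329 2.948 -3.556
v 1.137 2.644 -3.59
v 1.085 2.29 -3.647
v 1.182 1.949 -3.717
v 1.411 1.679 -3.789
v 1.734 1.526 -3.849
v 2.094 1.518 -3.887
v 2.099 -1.41 -3.185
v 2.495 -1.049 -2.818
v 2.658 -1.928 -2.128
v 2.261 -2.29 -2.495
v 2.159 -1.004 -2.682
v 2.321 -1.883 -1.991
v 1.803 -1.088 -2.705
v 1.965 -1.967 -2.014
v 1.541 -1.274 -2.881
v 1.703 -2.154 -2.19
v 1.456 -1.504 -3.153
v 1.619 -2.383 -2.463
v 1.576 -1.703 -3.436
v 1.738 -2.583 -2.745
v 1.861 -1.81 -3.639
v 2.023 -2.69 -2.948
v 2.222 -1.79 -3.698
v 2.384 -2.67 -3.008
v 2.544 -1.649 -3.594
v 2.706 -2.529 -2.904
v 2.724 -1.433 -3.361
v 2.887 -2.312 -2.67
v 2.706 -1.209 -3.071
v 2.869 -2.088 -2.381
v -3.216 4.09 -0.263
v -2.859 4.451 0.598
v -1.981 3.049 -0.338
v -1.624 3.41 0.523
v -2.473 2.883 0.515
v -3.236 3.527 0.562
v -1.604 3.973 -0.302
v -2.367 4.617 -0.255
v -1.863 4.379 0.573
v -2.4 3.705 1.079
v -2.44 3.795 -0.819
v -2.977 3.121 -0.313
v -1.961 -3.383 1.281
v -1.602 -2.767 0.58
v -2.439 -2.217 2.059
v -1.964 -2.829 0.449
v -2.326 -2.975 0.445
v -2.633 -3.183 0.568
v -2.836 -3.421 0.8
v -2.907 -3.654 1.105
v -2.834 -3.845 1.437
v -2.627 -3.966 1.746
v -2.32 -3.998 1.983
v -1.957 -3.936 2.114
v -1.595 -3.791 2.118
v -1.289 -3.583 1.995
v -1.085 -3.344 1.763
v -1.014 -3.112 1.458
v -1.088 -2.92 1.126
v -1.294 -2.799 0.817
f 2 1 4
f 2 4 3
f 4 1 5
f 4 5 3
f 5 1 6
f 5 6 3
f 6 1 7
f 6 7 3
f 7 1 8
f 7 8 3
f 8 1 9
f 8 9 3
f 9 1 10
f 9 10 3
f 10 1 2
f 10 2 3
f 12 11 14
f 12 14 13
f 14 11 15
f 14 15 13
f 15 11 16
f 15 16 13
f 16 11 17
f 16 17 13
f 17 11 18
f 17 18 13
f 18 11 19
f 18 19 13
f 19 11 20
f 19 20 13
f 20 11 21
f 20 21 13
f 21 11 22
f 21 22 13
f 22 11 23
f 22 23 13
f 23 11 24
f 23 24 13
f 24 11 25
f 24 25 13
f 25 11 26
f 25 26 13
f 26 11 27
f 26 27 13
f 27 11 12
f 27 12 13
f 29 28 32
f 29 32 30
f 30 32 33
f 30 33 31
f 32 28 34
f 32 34 33
f 33 34 35
f 33 35 31
f 34 28 36
f 34 36 35
f 35 36 37
f 35 37 31
f 36 28 38
f 36 38 37
f 37 38 39
f 37 39 31
f 38 28 40
f 38 40 39
f 39 40 41
f 39 41 31
f 40 28 42
f 40 42 41
f 41 42 43
f 41 43 31
f 42 28 44
f 42 44 43
f 43 44 45
f 43 45 31
f 44 28 46
f 44 46 45
f 45 46 47
f 45 47 31
f 46 28 48
f 46 48 47
f 47 48 49
f 47 49 31
f 48 28 50
f 48 50 49
f 49 50 51
f 49 51 31
f 50 28 29
f 50 29 51
f 51 29 30
f 51 30 31
f 52 63 57
f 52 57 53
f 52 53 59
f 52 59 62
f 52 62 63
f 53 57 61
f 57 63 56
f 63 62 54
f 62 59 58
f 59 53 60
f 55 61 56
f 55 56 54
f 55 54 58
f 55 58 60
f 55 60 61
f 56 61 57
f 54 56 63
f 58 54 62
f 60 58 59
f 61 60 53
f 65 64 67
f 65 67 66
f 67 64 68
f 67 68 66
f 68 64 69
f 68 69 66
f 69 64 70
f 69 70 66
f 70 64 71
f 70 71 66
f 71 64 72
f 71 72 66
f 72 64 73
f 72 73 66
f 73 64 74
f 73 74 66
f 74 64 75
f 74 75 66
f 75 64 76
f 75 76 66
f 76 64 77
f 76 77 66
f 77 64 78
f 77 78 66
f 78 64 79
f 78 79 66
f 79 64 80
f 79 80 66
f 80 64 81
f 80 81 66
f 81 64 65
f 81 65 66



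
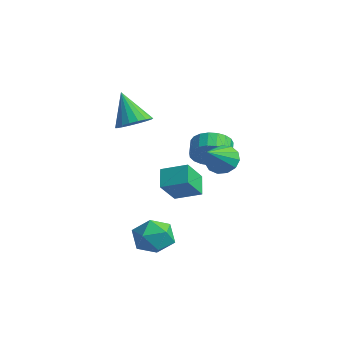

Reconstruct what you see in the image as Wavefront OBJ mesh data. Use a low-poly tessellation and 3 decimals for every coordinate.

v -2.169 0.616 1.183
v -1.497 -0.042 1.522
v -3.231 0.484 3.037
v -1.325 0.348 1.648
v -1.32 0.792 1.682
v -1.484 1.201 1.618
v -1.783 1.494 1.467
v -2.159 1.613 1.26
v -2.537 1.535 1.038
v -2.841 1.275 0.845
v -3.013 0.884 0.719
v -3.018 0.44 0.685
v -2.854 0.031 0.749
v -2.555 -0.262 0.9
v -2.179 -0.381 1.106
v -1.802 -0.303 1.328
v 3.861 -1.014 -3.214
v 4.734 -1.756 -3.234
v 2.926 -2.084 -4.406
v 3.799 -2.826 -4.426
v 3.165 -2.713 -3.478
v 3.742 -2.051 -2.742
v 3.918 -1.789 -4.898
v 4.495 -1.127 -4.162
v 4.769 -2.235 -4.275
v 4.304 -2.806 -3.397
v 3.356 -1.034 -4.243
v 2.891 -1.605 -3.365
v 3.569 -0.578 -1.729
v 4.008 -1.657 -0.561
v 2.762 -0.067 -0.954
v 3.201 -1.146 0.214
v 4.579 0.326 -1.274
v 5.018 -0.753 -0.106
v 3.772 0.837 -0.499
v 4.211 -0.242 0.669
v 0.136 3.704 -0.939
v 0.925 4.343 -0.54
v 0.212 4.875 0.017
v -0.576 4.236 -0.381
v 0.801 4.568 -0.914
v 0.088 5.1 -0.357
v 0.562 4.643 -1.292
v -0.151 5.176 -0.734
v 0.25 4.556 -1.608
v -0.463 5.089 -1.051
v -0.082 4.322 -1.809
v -0.795 4.855 -1.252
v -0.376 3.981 -1.86
v -1.089 4.513 -1.302
v -0.582 3.592 -1.751
v -1.295 4.124 -1.193
v -0.663 3.222 -1.501
v -1.376 3.755 -0.944
v -0.606 2.936 -1.155
v -1.319 3.468 -0.598
v -0.421 2.782 -0.771
v -1.134 3.315 -0.214
v -0.139 2.788 -0.416
v -0.852 3.32 0.141
v 0.19 2.952 -0.151
v -0.522 3.484 0.406
v 0.511 3.246 -0.023
v -0.202 3.778 0.534
v 0.766 3.619 -0.053
v 0.053 4.152 0.505
v 0.912 4.007 -0.236
v 0.199 4.54 0.321
v 3.446 2.2 0.226
v 4.205 2.706 0.346
v 4.214 0.8 1.274
v 3.887 2.825 0.737
v 3.429 2.745 0.967
v 2.976 2.493 0.96
v 2.673 2.147 0.721
v 2.615 1.818 0.324
v 2.821 1.611 -0.104
v 3.226 1.59 -0.427
v 3.7 1.763 -0.543
v 4.094 2.075 -0.415
v 4.283 2.426 -0.084
f 2 1 4
f 2 4 3
f 4 1 5
f 4 5 3
f 5 1 6
f 5 6 3
f 6 1 7
f 6 7 3
f 7 1 8
f 7 8 3
f 8 1 9
f 8 9 3
f 9 1 10
f 9 10 3
f 10 1 11
f 10 11 3
f 11 1 12
f 11 12 3
f 12 1 13
f 12 13 3
f 13 1 14
f 13 14 3
f 14 1 15
f 14 15 3
f 15 1 16
f 15 16 3
f 16 1 2
f 16 2 3
f 17 28 22
f 17 22 18
f 17 18 24
f 17 24 27
f 17 27 28
f 18 22 26
f 22 28 21
f 28 27 19
f 27 24 23
f 24 18 25
f 20 26 21
f 20 21 19
f 20 19 23
f 20 23 25
f 20 25 26
f 21 26 22
f 19 21 28
f 23 19 27
f 25 23 24
f 26 25 18
f 30 32 29
f 33 30 29
f 29 32 31
f 31 33 29
f 30 36 32
f 34 30 33
f 34 36 30
f 32 36 31
f 35 33 31
f 31 36 35
f 35 34 33
f 36 34 35
f 38 37 41
f 38 41 39
f 39 41 42
f 39 42 40
f 41 37 43
f 41 43 42
f 42 43 44
f 42 44 40
f 43 37 45
f 43 45 44
f 44 45 46
f 44 46 40
f 45 37 47
f 45 47 46
f 46 47 48
f 46 48 40
f 47 37 49
f 47 49 48
f 48 49 50
f 48 50 40
f 49 37 51
f 49 51 50
f 50 51 52
f 50 52 40
f 51 37 53
f 51 53 52
f 52 53 54
f 52 54 40
f 53 37 55
f 53 55 54
f 54 55 56
f 54 56 40
f 55 37 57
f 55 57 56
f 56 57 58
f 56 58 40
f 57 37 59
f 57 59 58
f 58 59 60
f 58 60 40
f 59 37 61
f 59 61 60
f 60 61 62
f 60 62 40
f 61 37 63
f 61 63 62
f 62 63 64
f 62 64 40
f 63 37 65
f 63 65 64
f 64 65 66
f 64 66 40
f 65 37 67
f 65 67 66
f 66 67 68
f 66 68 40
f 67 37 38
f 67 38 68
f 68 38 39
f 68 39 40
f 70 69 72
f 70 72 71
f 72 69 73
f 72 73 71
f 73 69 74
f 73 74 71
f 74 69 75
f 74 75 71
f 75 69 76
f 75 76 71
f 76 69 77
f 76 77 71
f 77 69 78
f 77 78 71
f 78 69 79
f 78 79 71
f 79 69 80
f 79 80 71
f 80 69 81
f 80 81 71
f 81 69 70
f 81 70 71



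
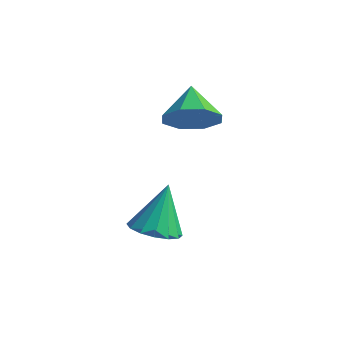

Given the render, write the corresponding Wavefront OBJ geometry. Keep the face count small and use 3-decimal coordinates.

v 0.444 0.992 3.334
v 0.999 0.848 4.262
v -0.204 2.168 3.906
v 1.405 1.335 3.719
v 1.248 1.621 2.951
v 0.62 1.538 2.408
v -0.11 1.136 2.407
v -0.516 0.649 2.95
v -0.359 0.363 3.718
v 0.269 0.445 4.261
v 0.963 -2.646 0.716
v 1.908 -2.72 0.782
v 0.937 -1.614 2.264
v 1.83 -2.317 0.512
v 1.52 -2.002 0.296
v 1.061 -1.859 0.193
v 0.576 -1.928 0.231
v 0.194 -2.189 0.398
v 0.018 -2.572 0.651
v 0.096 -2.976 0.921
v 0.406 -3.291 1.137
v 0.866 -3.433 1.24
v 1.351 -3.364 1.202
v 1.733 -3.104 1.035
f 2 1 4
f 2 4 3
f 4 1 5
f 4 5 3
f 5 1 6
f 5 6 3
f 6 1 7
f 6 7 3
f 7 1 8
f 7 8 3
f 8 1 9
f 8 9 3
f 9 1 10
f 9 10 3
f 10 1 2
f 10 2 3
f 12 11 14
f 12 14 13
f 14 11 15
f 14 15 13
f 15 11 16
f 15 16 13
f 16 11 17
f 16 17 13
f 17 11 18
f 17 18 13
f 18 11 19
f 18 19 13
f 19 11 20
f 19 20 13
f 20 11 21
f 20 21 13
f 21 11 22
f 21 22 13
f 22 11 23
f 22 23 13
f 23 11 24
f 23 24 13
f 24 11 12
f 24 12 13



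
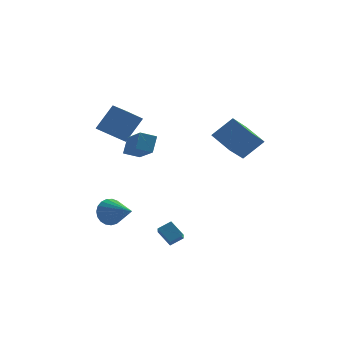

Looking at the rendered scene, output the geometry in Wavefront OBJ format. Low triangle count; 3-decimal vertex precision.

v -2.266 3.775 1.616
v -3.188 3.157 2.454
v -1.29 4.34 3.108
v -2.211 3.721 3.945
v -1.569 2.679 1.575
v -2.49 2.06 2.412
v -0.592 3.243 3.066
v -1.514 2.625 3.904
v -1.358 -2.512 3.198
v -1.082 -1.86 4.079
v -1.925 -0.939 2.213
v -1.649 -0.288 3.094
v -0.471 -2.412 2.846
v -0.195 -1.761 3.727
v -1.038 -0.84 1.861
v -0.762 -0.188 2.742
v -2.75 -3.187 -1.065
v -2.186 -3.101 -1.735
v -1.71 -4.633 -0.375
v -2.041 -2.877 -1.484
v -2.019 -2.707 -1.161
v -2.122 -2.62 -0.821
v -2.335 -2.631 -0.524
v -2.619 -2.738 -0.319
v -2.926 -2.922 -0.244
v -3.202 -3.153 -0.311
v -3.4 -3.389 -0.507
v -3.486 -3.59 -0.801
v -3.445 -3.722 -1.14
v -3.283 -3.761 -1.465
v -3.029 -3.701 -1.722
v -2.727 -3.552 -1.865
v -2.429 -3.34 -1.87
v 3.395 -3.656 3.385
v 4.532 -3.446 4.476
v 2.585 -2.43 3.992
v 3.722 -2.22 5.084
v 4.238 -2.56 2.296
v 5.375 -2.35 3.388
v 3.428 -1.334 2.904
v 4.565 -1.124 3.995
v 0.294 -4.008 -3.01
v -0.298 -3.335 -2.322
v 0.348 -3.393 -3.565
v -0.244 -2.72 -2.877
v 1.024 -3.74 -2.643
v 0.432 -3.067 -1.955
v 1.078 -3.125 -3.198
v 0.486 -2.452 -2.51
f 2 4 1
f 5 2 1
f 1 4 3
f 3 5 1
f 2 8 4
f 6 2 5
f 6 8 2
f 4 8 3
f 7 5 3
f 3 8 7
f 7 6 5
f 8 6 7
f 10 12 9
f 13 10 9
f 9 12 11
f 11 13 9
f 10 16 12
f 14 10 13
f 14 16 10
f 12 16 11
f 15 13 11
f 11 16 15
f 15 14 13
f 16 14 15
f 18 17 20
f 18 20 19
f 20 17 21
f 20 21 19
f 21 17 22
f 21 22 19
f 22 17 23
f 22 23 19
f 23 17 24
f 23 24 19
f 24 17 25
f 24 25 19
f 25 17 26
f 25 26 19
f 26 17 27
f 26 27 19
f 27 17 28
f 27 28 19
f 28 17 29
f 28 29 19
f 29 17 30
f 29 30 19
f 30 17 31
f 30 31 19
f 31 17 32
f 31 32 19
f 32 17 33
f 32 33 19
f 33 17 18
f 33 18 19
f 35 37 34
f 38 35 34
f 34 37 36
f 36 38 34
f 35 41 37
f 39 35 38
f 39 41 35
f 37 41 36
f 40 38 36
f 36 41 40
f 40 39 38
f 41 39 40
f 43 45 42
f 46 43 42
f 42 45 44
f 44 46 42
f 43 49 45
f 47 43 46
f 47 49 43
f 45 49 44
f 48 46 44
f 44 49 48
f 48 47 46
f 49 47 48



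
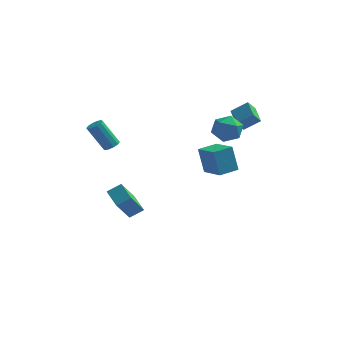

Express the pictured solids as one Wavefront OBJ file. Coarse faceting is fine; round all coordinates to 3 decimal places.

v 2.862 -3.33 1.121
v 2.448 -2.974 2.741
v 1.805 -2.111 0.583
v 1.392 -1.755 2.204
v 3.808 -2.485 1.176
v 3.395 -2.129 2.797
v 2.752 -1.266 0.639
v 2.338 -0.91 2.259
v 3.24 0.712 3.118
v 4.224 0.892 3.834
v 2.765 1.987 3.451
v 3.749 2.166 4.167
v 3.651 1.034 2.473
v 4.635 1.213 3.189
v 3.176 2.308 2.806
v 4.16 2.488 3.522
v -3.669 0.738 -4.409
v -4.231 -0.391 -2.705
v -2.864 1.104 -3.9
v -3.427 -0.025 -2.196
v -2.893 -0.335 -4.864
v -3.456 -1.464 -3.16
v -2.089 0.031 -4.355
v -2.651 -1.098 -2.651
v 3.035 -0.306 3.863
v 3.387 -0.781 3.033
v 2.593 -1.759 4.507
v 2.945 -2.234 3.677
v 3.595 -1.788 4.323
v 3.869 -0.89 3.925
v 2.111 -1.65 3.615
v 2.385 -0.752 3.217
v 2.816 -1.612 2.879
v 3.734 -1.697 3.317
v 2.246 -0.843 4.223
v 3.164 -0.928 4.661
v -3.286 -3.401 3.024
v -2.845 -3.283 3.293
v -3.833 -3.181 4.866
v -4.274 -3.299 4.596
v -2.979 -3.002 3.191
v -3.967 -2.901 4.763
v -3.231 -2.874 3.024
v -4.218 -2.772 4.597
v -3.503 -2.947 2.858
v -4.491 -2.845 4.431
v -3.693 -3.193 2.755
v -4.68 -3.091 4.328
v -3.727 -3.519 2.754
v -4.715 -3.417 4.327
v -3.593 -3.799 2.857
v -4.581 -3.698 4.429
v -3.342 -3.928 3.023
v -4.329 -3.826 4.596
v -3.069 -3.855 3.189
v -4.057 -3.753 4.762
v -2.88 -3.609 3.292
v -3.867 -3.507 4.865
f 2 4 1
f 5 2 1
f 1 4 3
f 3 5 1
f 2 8 4
f 6 2 5
f 6 8 2
f 4 8 3
f 7 5 3
f 3 8 7
f 7 6 5
f 8 6 7
f 10 12 9
f 13 10 9
f 9 12 11
f 11 13 9
f 10 16 12
f 14 10 13
f 14 16 10
f 12 16 11
f 15 13 11
f 11 16 15
f 15 14 13
f 16 14 15
f 18 20 17
f 21 18 17
f 17 20 19
f 19 21 17
f 18 24 20
f 22 18 21
f 22 24 18
f 20 24 19
f 23 21 19
f 19 24 23
f 23 22 21
f 24 22 23
f 25 36 30
f 25 30 26
f 25 26 32
f 25 32 35
f 25 35 36
f 26 30 34
f 30 36 29
f 36 35 27
f 35 32 31
f 32 26 33
f 28 34 29
f 28 29 27
f 28 27 31
f 28 31 33
f 28 33 34
f 29 34 30
f 27 29 36
f 31 27 35
f 33 31 32
f 34 33 26
f 38 37 41
f 38 41 39
f 39 41 42
f 39 42 40
f 41 37 43
f 41 43 42
f 42 43 44
f 42 44 40
f 43 37 45
f 43 45 44
f 44 45 46
f 44 46 40
f 45 37 47
f 45 47 46
f 46 47 48
f 46 48 40
f 47 37 49
f 47 49 48
f 48 49 50
f 48 50 40
f 49 37 51
f 49 51 50
f 50 51 52
f 50 52 40
f 51 37 53
f 51 53 52
f 52 53 54
f 52 54 40
f 53 37 55
f 53 55 54
f 54 55 56
f 54 56 40
f 55 37 57
f 55 57 56
f 56 57 58
f 56 58 40
f 57 37 38
f 57 38 58
f 58 38 39
f 58 39 40



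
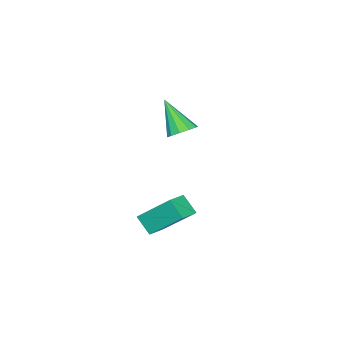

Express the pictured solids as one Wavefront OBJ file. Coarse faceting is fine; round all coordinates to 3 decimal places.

v 1.595 1.058 0.752
v 1.582 0.463 1.413
v 1.328 2.331 1.893
v 1.315 1.735 2.555
v 2.405 1.145 0.845
v 2.392 0.549 1.507
v 2.138 2.417 1.987
v 2.125 1.822 2.648
v -2.96 -1.991 3.018
v -2.454 -2.308 2.819
v -3 -2.929 4.422
v -2.331 -2.003 3.027
v -2.448 -1.693 3.231
v -2.761 -1.496 3.354
v -3.15 -1.489 3.348
v -3.467 -1.673 3.216
v -3.59 -1.978 3.008
v -3.473 -2.289 2.804
v -3.16 -2.485 2.682
v -2.77 -2.492 2.688
f 2 4 1
f 5 2 1
f 1 4 3
f 3 5 1
f 2 8 4
f 6 2 5
f 6 8 2
f 4 8 3
f 7 5 3
f 3 8 7
f 7 6 5
f 8 6 7
f 10 9 12
f 10 12 11
f 12 9 13
f 12 13 11
f 13 9 14
f 13 14 11
f 14 9 15
f 14 15 11
f 15 9 16
f 15 16 11
f 16 9 17
f 16 17 11
f 17 9 18
f 17 18 11
f 18 9 19
f 18 19 11
f 19 9 20
f 19 20 11
f 20 9 10
f 20 10 11



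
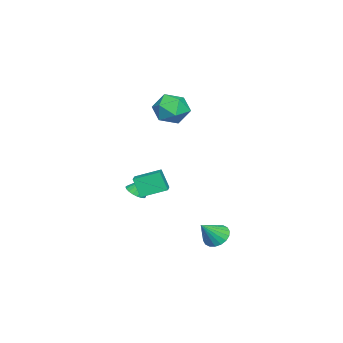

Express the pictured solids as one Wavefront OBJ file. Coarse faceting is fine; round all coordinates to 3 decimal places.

v -2.04 0.957 3.598
v -1.609 0.384 4.585
v -2.331 -0.784 2.715
v -1.9 -1.357 3.702
v -2.972 -0.776 3.753
v -2.792 0.3 4.298
v -1.148 -0.7 3.002
v -0.968 0.376 3.547
v -1.058 -0.64 4.217
v -2.185 -0.687 4.681
v -1.755 0.287 2.619
v -2.882 0.24 3.083
v 2.091 3.685 -4.283
v 2.795 3.825 -4.773
v 3.069 3.055 -3.057
v 2.76 4.156 -4.576
v 2.593 4.394 -4.32
v 2.326 4.491 -4.057
v 2.012 4.429 -3.838
v 1.714 4.219 -3.708
v 1.491 3.903 -3.692
v 1.386 3.544 -3.792
v 1.421 3.213 -3.99
v 1.588 2.975 -4.246
v 1.855 2.878 -4.509
v 2.169 2.941 -4.727
v 2.467 3.151 -4.857
v 2.69 3.466 -4.874
v -0.466 -1.494 -2.798
v -0.682 -2.04 -1.527
v -0.976 -0.023 -2.253
v -1.192 -0.569 -0.982
v 0.772 -1.191 -2.458
v 0.556 -1.737 -1.187
v 0.262 0.28 -1.913
v 0.046 -0.266 -0.642
v -2.212 -2.486 -3.511
v -1.742 -1.985 -3.728
v -2.508 -1.634 -2.189
v -2.019 -1.884 -3.855
v -2.333 -1.902 -3.914
v -2.623 -2.036 -3.893
v -2.832 -2.259 -3.796
v -2.918 -2.527 -3.643
v -2.864 -2.787 -3.463
v -2.681 -2.987 -3.293
v -2.405 -3.088 -3.166
v -2.09 -3.07 -3.107
v -1.8 -2.936 -3.128
v -1.591 -2.713 -3.225
v -1.505 -2.445 -3.378
v -1.559 -2.185 -3.558
f 1 12 6
f 1 6 2
f 1 2 8
f 1 8 11
f 1 11 12
f 2 6 10
f 6 12 5
f 12 11 3
f 11 8 7
f 8 2 9
f 4 10 5
f 4 5 3
f 4 3 7
f 4 7 9
f 4 9 10
f 5 10 6
f 3 5 12
f 7 3 11
f 9 7 8
f 10 9 2
f 14 13 16
f 14 16 15
f 16 13 17
f 16 17 15
f 17 13 18
f 17 18 15
f 18 13 19
f 18 19 15
f 19 13 20
f 19 20 15
f 20 13 21
f 20 21 15
f 21 13 22
f 21 22 15
f 22 13 23
f 22 23 15
f 23 13 24
f 23 24 15
f 24 13 25
f 24 25 15
f 25 13 26
f 25 26 15
f 26 13 27
f 26 27 15
f 27 13 28
f 27 28 15
f 28 13 14
f 28 14 15
f 30 32 29
f 33 30 29
f 29 32 31
f 31 33 29
f 30 36 32
f 34 30 33
f 34 36 30
f 32 36 31
f 35 33 31
f 31 36 35
f 35 34 33
f 36 34 35
f 38 37 40
f 38 40 39
f 40 37 41
f 40 41 39
f 41 37 42
f 41 42 39
f 42 37 43
f 42 43 39
f 43 37 44
f 43 44 39
f 44 37 45
f 44 45 39
f 45 37 46
f 45 46 39
f 46 37 47
f 46 47 39
f 47 37 48
f 47 48 39
f 48 37 49
f 48 49 39
f 49 37 50
f 49 50 39
f 50 37 51
f 50 51 39
f 51 37 52
f 51 52 39
f 52 37 38
f 52 38 39



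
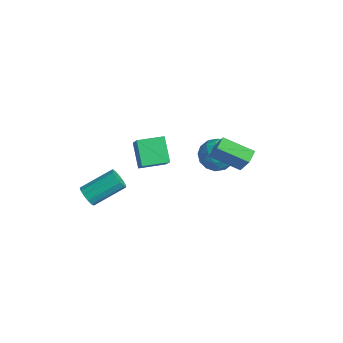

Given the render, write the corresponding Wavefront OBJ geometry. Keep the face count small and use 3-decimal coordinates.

v -4.037 -0.42 -0.239
v -2.973 -0.865 1.091
v -3.446 1.056 -0.218
v -2.383 0.611 1.112
v -2.817 -0.891 -1.372
v -1.754 -1.336 -0.042
v -2.227 0.585 -1.351
v -1.163 0.14 -0.021
v 2.095 2.575 0.517
v 0.69 1.437 1.275
v 1.701 3.249 0.799
v 0.296 2.111 1.556
v 3.004 2.469 2.044
v 1.599 1.331 2.801
v 2.61 3.143 2.325
v 1.205 2.005 3.083
v -1.798 4.72 -1.943
v -1.064 4.432 -1.097
v -2.096 2.908 -2.303
v -1.362 2.62 -1.457
v -2.38 3.105 -1.199
v -2.196 4.225 -0.977
v -0.964 3.115 -2.423
v -0.78 4.235 -2.201
v -0.549 3.44 -1.393
v -1.424 3.433 -0.637
v -1.736 3.907 -2.763
v -2.611 3.9 -2.007
v -1.405 4.735 -1.489
v -1.755 2.605 -1.911
v -2.353 2.89 -1.76
v -1.922 2.72 -1.263
v -2.07 4.614 -1.418
v -1.639 4.444 -0.921
v -2.412 3.664 -0.981
v -1.521 2.896 -2.479
v -1.09 2.726 -1.982
v -1.238 4.62 -2.137
v -0.807 4.45 -1.64
v -0.748 3.676 -2.419
v -0.671 3.982 -1.165
v -0.846 2.917 -1.377
v -0.612 3.208 -1.945
v -0.504 3.867 -1.814
v -1.185 3.979 -0.721
v -1.36 2.913 -0.932
v -1.959 3.199 -0.781
v -1.85 3.857 -0.65
v -0.882 3.395 -0.895
v -1.8 4.427 -2.468
v -1.975 3.361 -2.679
v -1.31 3.483 -2.75
v -1.201 4.141 -2.619
v -2.314 4.423 -2.023
v -2.489 3.358 -2.235
v -2.656 3.473 -1.586
v -2.548 4.132 -1.455
v -2.278 3.945 -2.505
v -3.083 -4.176 -2.3
v -2.5 -4.478 -2.03
v -2.014 -2.626 -1.009
v -2.597 -2.324 -1.28
v -2.391 -4.315 -2.378
v -1.905 -2.462 -1.357
v -2.501 -4.107 -2.702
v -2.016 -2.255 -1.681
v -2.797 -3.922 -2.898
v -2.311 -2.069 -1.877
v -3.183 -3.817 -2.905
v -2.697 -1.965 -1.884
v -3.537 -3.826 -2.719
v -3.051 -1.974 -1.698
v -3.747 -3.947 -2.401
v -3.261 -2.094 -1.38
v -3.746 -4.14 -2.051
v -3.261 -2.288 -1.03
v -3.535 -4.345 -1.78
v -3.049 -2.492 -0.759
v -3.18 -4.496 -1.674
v -2.694 -2.644 -0.653
v -2.794 -4.546 -1.767
v -2.308 -2.693 -0.746
f 2 4 1
f 5 2 1
f 1 4 3
f 3 5 1
f 2 8 4
f 6 2 5
f 6 8 2
f 4 8 3
f 7 5 3
f 3 8 7
f 7 6 5
f 8 6 7
f 10 12 9
f 13 10 9
f 9 12 11
f 11 13 9
f 10 16 12
f 14 10 13
f 14 16 10
f 12 16 11
f 15 13 11
f 11 16 15
f 15 14 13
f 16 14 15
f 17 54 33
f 54 28 57
f 33 57 22
f 54 57 33
f 17 33 29
f 33 22 34
f 29 34 18
f 33 34 29
f 17 29 38
f 29 18 39
f 38 39 24
f 29 39 38
f 17 38 50
f 38 24 53
f 50 53 27
f 38 53 50
f 17 50 54
f 50 27 58
f 54 58 28
f 50 58 54
f 18 34 45
f 34 22 48
f 45 48 26
f 34 48 45
f 22 57 35
f 57 28 56
f 35 56 21
f 57 56 35
f 28 58 55
f 58 27 51
f 55 51 19
f 58 51 55
f 27 53 52
f 53 24 40
f 52 40 23
f 53 40 52
f 24 39 44
f 39 18 41
f 44 41 25
f 39 41 44
f 20 46 32
f 46 26 47
f 32 47 21
f 46 47 32
f 20 32 30
f 32 21 31
f 30 31 19
f 32 31 30
f 20 30 37
f 30 19 36
f 37 36 23
f 30 36 37
f 20 37 42
f 37 23 43
f 42 43 25
f 37 43 42
f 20 42 46
f 42 25 49
f 46 49 26
f 42 49 46
f 21 47 35
f 47 26 48
f 35 48 22
f 47 48 35
f 19 31 55
f 31 21 56
f 55 56 28
f 31 56 55
f 23 36 52
f 36 19 51
f 52 51 27
f 36 51 52
f 25 43 44
f 43 23 40
f 44 40 24
f 43 40 44
f 26 49 45
f 49 25 41
f 45 41 18
f 49 41 45
f 60 59 63
f 60 63 61
f 61 63 64
f 61 64 62
f 63 59 65
f 63 65 64
f 64 65 66
f 64 66 62
f 65 59 67
f 65 67 66
f 66 67 68
f 66 68 62
f 67 59 69
f 67 69 68
f 68 69 70
f 68 70 62
f 69 59 71
f 69 71 70
f 70 71 72
f 70 72 62
f 71 59 73
f 71 73 72
f 72 73 74
f 72 74 62
f 73 59 75
f 73 75 74
f 74 75 76
f 74 76 62
f 75 59 77
f 75 77 76
f 76 77 78
f 76 78 62
f 77 59 79
f 77 79 78
f 78 79 80
f 78 80 62
f 79 59 81
f 79 81 80
f 80 81 82
f 80 82 62
f 81 59 60
f 81 60 82
f 82 60 61
f 82 61 62

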